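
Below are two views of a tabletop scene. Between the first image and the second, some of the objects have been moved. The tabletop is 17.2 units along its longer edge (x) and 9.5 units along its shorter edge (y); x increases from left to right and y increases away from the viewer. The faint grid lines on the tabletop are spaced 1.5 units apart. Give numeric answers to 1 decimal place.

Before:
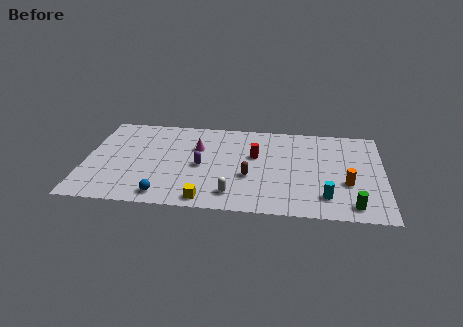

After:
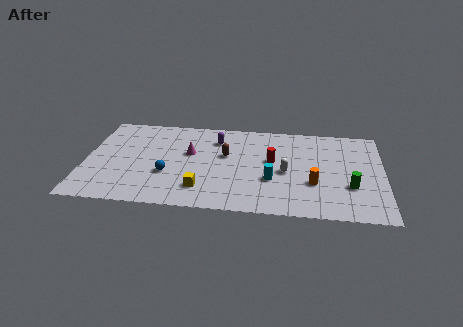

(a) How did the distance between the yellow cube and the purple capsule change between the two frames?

+1.8

The distance was about 3.4 in the first image and 5.2 in the second, so they moved 1.8 units further apart.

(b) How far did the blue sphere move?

2.2

The blue sphere moved from about (4.7, 1.2) to (4.8, 3.4), a distance of √(0.1² + 2.2²) ≈ 2.2.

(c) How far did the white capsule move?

4.0

The white capsule was near (8.6, 1.7) before and (11.6, 4.3) after, so it travelled √(3.0² + 2.6²) ≈ 4.0 units.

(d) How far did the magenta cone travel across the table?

0.7

From (6.4, 6.3) to (6.0, 5.7), the magenta cone covered √(0.4² + 0.6²) ≈ 0.7 units.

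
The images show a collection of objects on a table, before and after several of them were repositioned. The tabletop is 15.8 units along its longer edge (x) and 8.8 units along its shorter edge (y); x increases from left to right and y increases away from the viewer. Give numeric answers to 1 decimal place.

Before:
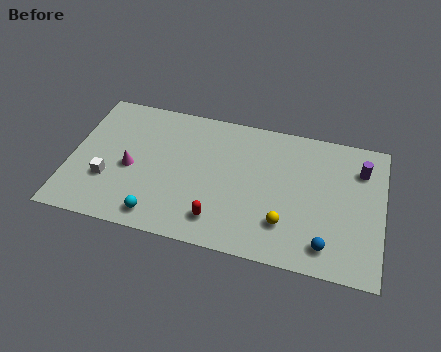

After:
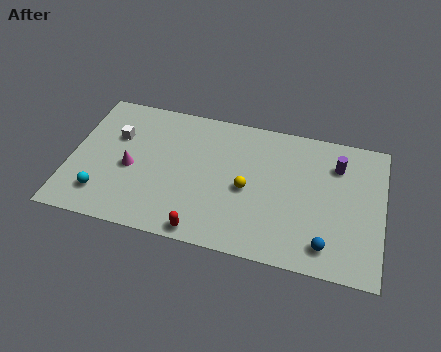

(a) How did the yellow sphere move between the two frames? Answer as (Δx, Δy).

(-2.0, 1.7)

From the two frames, the yellow sphere sits at roughly (11.0, 2.3) before and (9.0, 4.0) after.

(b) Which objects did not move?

the magenta cone and the blue sphere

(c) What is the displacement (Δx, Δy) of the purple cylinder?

(-1.2, 0.0)

The purple cylinder was at about (14.6, 6.6) and moved to about (13.4, 6.6).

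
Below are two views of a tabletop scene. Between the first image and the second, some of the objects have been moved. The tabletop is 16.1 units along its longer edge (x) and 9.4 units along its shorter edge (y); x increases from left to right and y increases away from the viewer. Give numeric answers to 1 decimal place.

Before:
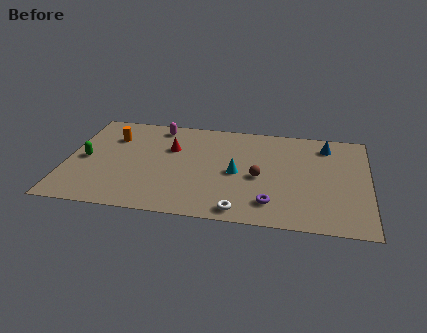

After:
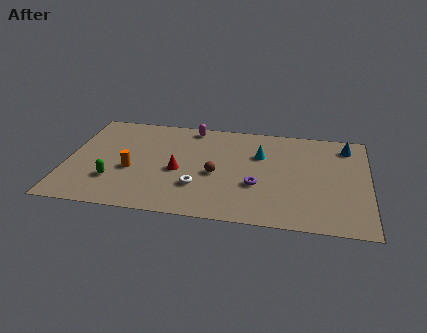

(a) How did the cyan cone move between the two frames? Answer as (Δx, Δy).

(1.2, 1.9)

From the two frames, the cyan cone sits at roughly (9.1, 4.4) before and (10.3, 6.3) after.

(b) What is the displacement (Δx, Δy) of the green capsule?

(1.6, -1.8)

The green capsule started near (1.0, 4.5) and ended near (2.6, 2.7).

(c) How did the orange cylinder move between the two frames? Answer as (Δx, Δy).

(1.2, -3.0)

The orange cylinder started near (2.3, 6.8) and ended near (3.5, 3.8).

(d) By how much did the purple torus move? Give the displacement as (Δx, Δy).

(-0.8, 1.5)

The purple torus was at about (11.0, 1.9) and moved to about (10.2, 3.4).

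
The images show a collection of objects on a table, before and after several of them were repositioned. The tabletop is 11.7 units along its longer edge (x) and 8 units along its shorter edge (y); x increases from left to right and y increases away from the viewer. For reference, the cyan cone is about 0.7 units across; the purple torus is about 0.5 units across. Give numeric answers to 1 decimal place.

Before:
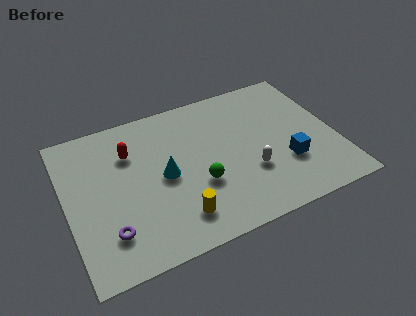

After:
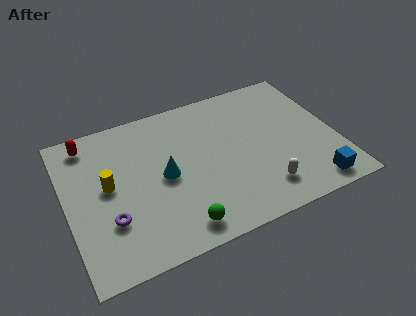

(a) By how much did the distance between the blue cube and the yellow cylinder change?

+4.1

The distance was about 5.0 in the first image and 9.1 in the second, so they moved 4.1 units further apart.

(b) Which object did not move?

the cyan cone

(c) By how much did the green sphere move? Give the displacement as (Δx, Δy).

(-1.1, -1.8)

The green sphere started near (5.6, 2.9) and ended near (4.5, 1.1).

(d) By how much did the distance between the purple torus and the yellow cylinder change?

-1.1

Before: roughly 2.9 units apart; after: 1.8. That's 1.1 units closer together.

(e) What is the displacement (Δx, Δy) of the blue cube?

(0.9, -1.6)

The blue cube was at about (9.4, 2.6) and moved to about (10.3, 1.0).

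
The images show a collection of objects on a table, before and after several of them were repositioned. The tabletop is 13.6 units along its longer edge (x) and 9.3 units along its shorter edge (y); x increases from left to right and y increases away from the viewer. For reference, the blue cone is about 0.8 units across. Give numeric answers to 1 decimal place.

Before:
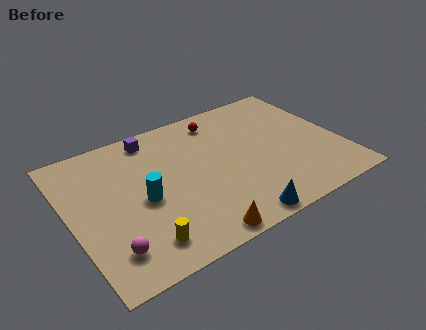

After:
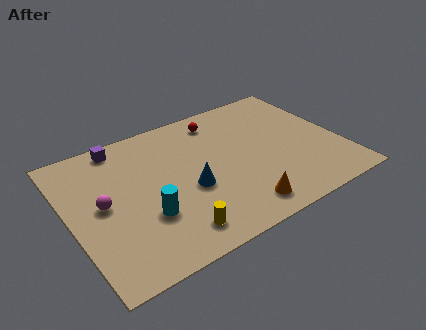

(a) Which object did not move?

the red sphere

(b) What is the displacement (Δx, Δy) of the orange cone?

(2.3, 0.6)

The orange cone started near (5.6, 0.8) and ended near (7.9, 1.4).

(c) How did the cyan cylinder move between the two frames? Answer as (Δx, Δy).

(0.0, -1.1)

The cyan cylinder was at about (3.5, 4.2) and moved to about (3.5, 3.1).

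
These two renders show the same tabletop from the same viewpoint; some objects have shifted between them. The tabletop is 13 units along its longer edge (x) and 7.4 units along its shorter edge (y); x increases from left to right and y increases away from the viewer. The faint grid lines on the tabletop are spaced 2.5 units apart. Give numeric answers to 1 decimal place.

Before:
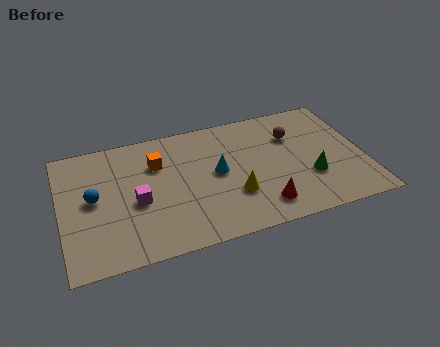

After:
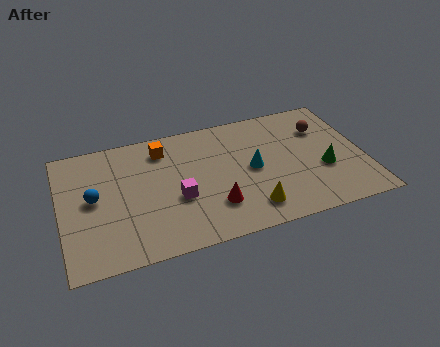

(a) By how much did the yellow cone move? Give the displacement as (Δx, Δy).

(0.6, -1.0)

The yellow cone was at about (7.3, 2.4) and moved to about (7.9, 1.4).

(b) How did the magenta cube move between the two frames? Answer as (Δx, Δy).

(1.7, -0.3)

From the two frames, the magenta cube sits at roughly (3.2, 3.2) before and (4.9, 2.9) after.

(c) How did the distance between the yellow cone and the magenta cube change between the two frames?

-0.8

Before: roughly 4.2 units apart; after: 3.4. That's 0.8 units closer together.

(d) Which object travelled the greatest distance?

the red cone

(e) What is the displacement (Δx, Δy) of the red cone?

(-2.0, 0.6)

The red cone started near (8.4, 1.4) and ended near (6.4, 2.0).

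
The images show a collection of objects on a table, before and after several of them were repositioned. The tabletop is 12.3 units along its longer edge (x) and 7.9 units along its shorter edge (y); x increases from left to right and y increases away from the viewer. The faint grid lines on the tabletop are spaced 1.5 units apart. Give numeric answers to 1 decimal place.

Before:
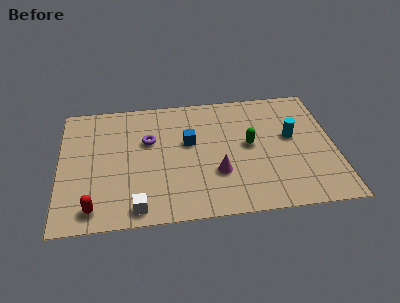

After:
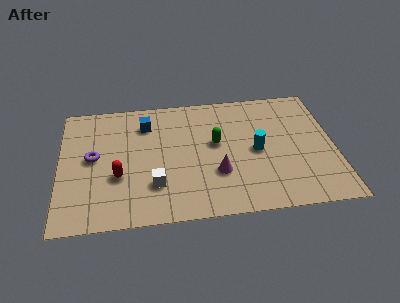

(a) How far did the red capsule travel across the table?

2.1

The red capsule moved from about (1.5, 1.1) to (2.6, 2.9), a distance of √(1.1² + 1.8²) ≈ 2.1.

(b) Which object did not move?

the magenta cone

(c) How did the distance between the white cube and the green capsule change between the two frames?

-2.5

The distance was about 6.1 in the first image and 3.6 in the second, so they moved 2.5 units closer together.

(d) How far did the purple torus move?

2.6

The purple torus moved from about (4.0, 5.0) to (1.5, 4.2), a distance of √(2.5² + 0.8²) ≈ 2.6.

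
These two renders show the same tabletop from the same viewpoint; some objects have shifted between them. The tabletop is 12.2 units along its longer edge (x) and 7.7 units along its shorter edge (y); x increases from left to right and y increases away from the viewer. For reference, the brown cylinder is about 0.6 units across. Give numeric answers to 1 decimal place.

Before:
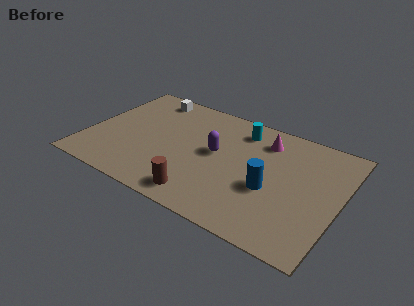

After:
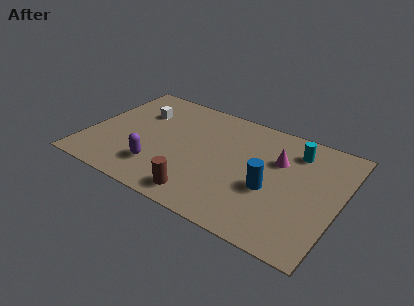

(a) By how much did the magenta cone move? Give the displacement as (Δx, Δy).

(0.8, -1.0)

The magenta cone started near (8.3, 6.1) and ended near (9.1, 5.1).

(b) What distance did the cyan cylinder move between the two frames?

2.7

The cyan cylinder was near (7.1, 6.3) before and (9.8, 6.1) after, so it travelled √(2.7² + 0.2²) ≈ 2.7 units.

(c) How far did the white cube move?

1.3

From (2.4, 6.7) to (2.2, 5.4), the white cube covered √(0.2² + 1.3²) ≈ 1.3 units.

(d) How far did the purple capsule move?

3.4

The purple capsule moved from about (6.2, 4.2) to (3.7, 1.9), a distance of √(2.5² + 2.3²) ≈ 3.4.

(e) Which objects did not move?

the blue cylinder and the brown cylinder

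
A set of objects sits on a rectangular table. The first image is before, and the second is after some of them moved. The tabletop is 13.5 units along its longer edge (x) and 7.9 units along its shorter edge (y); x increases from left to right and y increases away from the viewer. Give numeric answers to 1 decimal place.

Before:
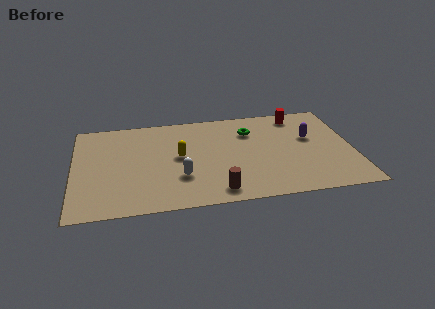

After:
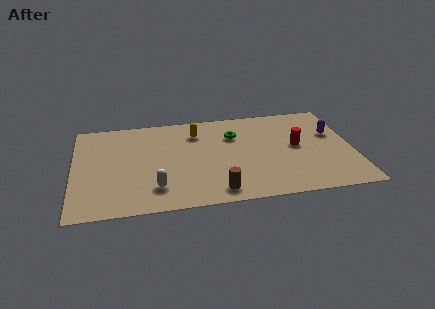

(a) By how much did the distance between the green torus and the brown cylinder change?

-0.4

They were about 5.0 units apart before and 4.6 after — 0.4 units closer together.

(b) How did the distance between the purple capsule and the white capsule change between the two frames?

+2.5

The distance was about 6.8 in the first image and 9.3 in the second, so they moved 2.5 units further apart.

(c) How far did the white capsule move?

1.4

The white capsule moved from about (5.1, 2.5) to (3.9, 1.8), a distance of √(1.2² + 0.7²) ≈ 1.4.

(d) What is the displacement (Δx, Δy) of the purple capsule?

(1.1, 0.2)

From the two frames, the purple capsule sits at roughly (11.5, 4.8) before and (12.6, 5.0) after.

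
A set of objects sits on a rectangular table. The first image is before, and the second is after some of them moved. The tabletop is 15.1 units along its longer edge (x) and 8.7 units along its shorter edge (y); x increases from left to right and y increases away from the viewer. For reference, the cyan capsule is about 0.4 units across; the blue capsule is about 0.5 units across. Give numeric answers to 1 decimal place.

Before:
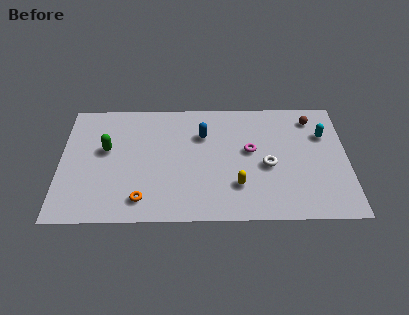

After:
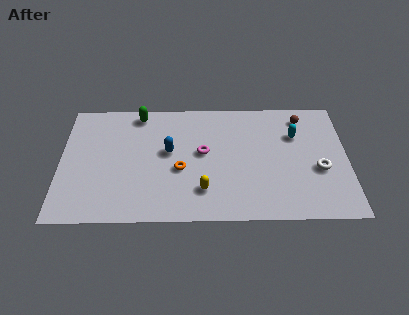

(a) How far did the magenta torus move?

2.5

From (10.0, 4.9) to (7.5, 4.8), the magenta torus covered √(2.5² + 0.1²) ≈ 2.5 units.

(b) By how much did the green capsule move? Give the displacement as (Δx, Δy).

(1.7, 2.6)

The green capsule started near (2.4, 5.1) and ended near (4.1, 7.7).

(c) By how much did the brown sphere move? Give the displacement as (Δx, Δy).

(-0.5, 0.1)

From the two frames, the brown sphere sits at roughly (13.3, 7.2) before and (12.8, 7.3) after.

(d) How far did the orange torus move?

2.9

From (4.3, 1.5) to (6.3, 3.6), the orange torus covered √(2.0² + 2.1²) ≈ 2.9 units.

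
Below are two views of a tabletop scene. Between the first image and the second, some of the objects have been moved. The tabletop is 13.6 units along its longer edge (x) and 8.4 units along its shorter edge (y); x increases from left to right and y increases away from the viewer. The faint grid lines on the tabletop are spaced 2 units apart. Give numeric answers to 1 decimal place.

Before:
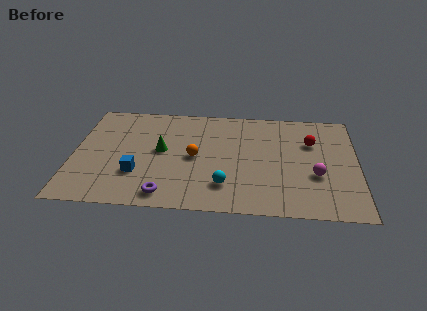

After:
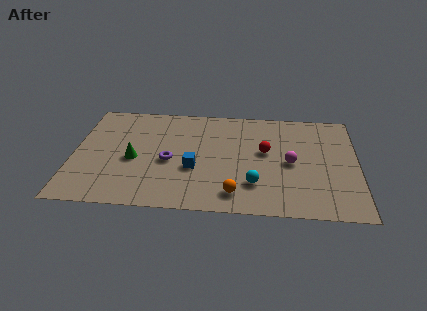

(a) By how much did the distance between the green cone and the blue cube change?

+0.7

They were about 2.2 units apart before and 2.9 after — 0.7 units further apart.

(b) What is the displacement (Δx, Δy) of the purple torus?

(0.1, 2.6)

From the two frames, the purple torus sits at roughly (4.5, 1.1) before and (4.6, 3.7) after.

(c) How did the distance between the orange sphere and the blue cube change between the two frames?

-0.4

The distance was about 3.1 in the first image and 2.7 in the second, so they moved 0.4 units closer together.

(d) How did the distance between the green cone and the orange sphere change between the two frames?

+3.8

The distance was about 1.6 in the first image and 5.4 in the second, so they moved 3.8 units further apart.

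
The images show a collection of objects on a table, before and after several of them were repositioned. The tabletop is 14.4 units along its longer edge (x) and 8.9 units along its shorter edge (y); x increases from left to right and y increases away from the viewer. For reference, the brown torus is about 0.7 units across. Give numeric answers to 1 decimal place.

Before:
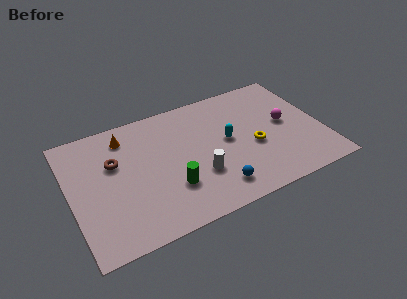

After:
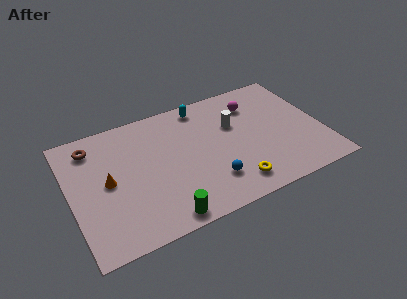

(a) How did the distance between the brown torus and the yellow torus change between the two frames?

+1.3

They were about 8.1 units apart before and 9.4 after — 1.3 units further apart.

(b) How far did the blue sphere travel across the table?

0.6

The blue sphere was near (7.9, 1.6) before and (7.7, 2.2) after, so it travelled √(0.2² + 0.6²) ≈ 0.6 units.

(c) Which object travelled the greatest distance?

the white cylinder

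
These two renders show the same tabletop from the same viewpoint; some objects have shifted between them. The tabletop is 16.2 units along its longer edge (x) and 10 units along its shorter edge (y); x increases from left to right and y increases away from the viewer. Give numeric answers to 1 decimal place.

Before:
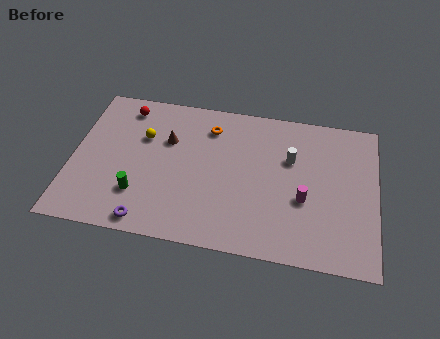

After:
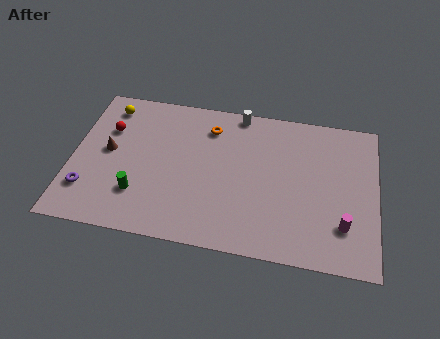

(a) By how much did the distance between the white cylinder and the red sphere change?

-1.9

Before: roughly 9.2 units apart; after: 7.3. That's 1.9 units closer together.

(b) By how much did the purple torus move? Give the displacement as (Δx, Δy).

(-3.3, 1.5)

The purple torus started near (4.3, 1.0) and ended near (1.0, 2.5).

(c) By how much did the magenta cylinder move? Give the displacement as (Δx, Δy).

(2.1, -1.3)

The magenta cylinder was at about (12.4, 3.9) and moved to about (14.5, 2.6).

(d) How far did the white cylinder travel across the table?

4.0

From (11.6, 6.5) to (8.7, 9.2), the white cylinder covered √(2.9² + 2.7²) ≈ 4.0 units.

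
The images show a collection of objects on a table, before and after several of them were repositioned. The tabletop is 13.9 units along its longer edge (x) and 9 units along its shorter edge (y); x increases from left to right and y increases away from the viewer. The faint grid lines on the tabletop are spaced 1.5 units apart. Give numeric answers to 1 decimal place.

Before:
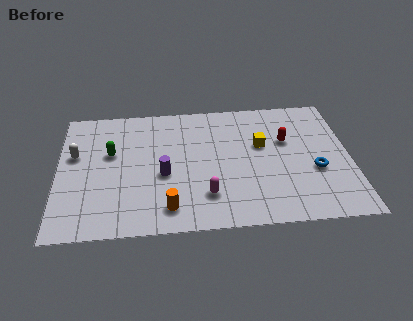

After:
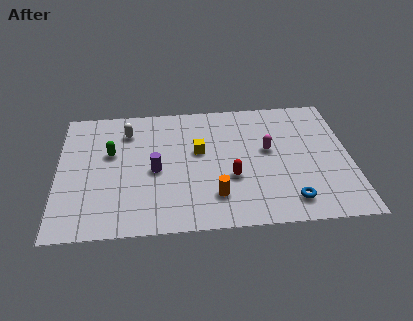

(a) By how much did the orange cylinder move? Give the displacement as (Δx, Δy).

(2.2, 0.6)

The orange cylinder was at about (5.2, 1.5) and moved to about (7.4, 2.1).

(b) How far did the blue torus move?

2.4

The blue torus moved from about (12.2, 3.5) to (10.9, 1.5), a distance of √(1.3² + 2.0²) ≈ 2.4.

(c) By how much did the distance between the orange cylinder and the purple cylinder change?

+1.1

Before: roughly 2.3 units apart; after: 3.4. That's 1.1 units further apart.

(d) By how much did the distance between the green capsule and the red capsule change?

-2.3

They were about 8.4 units apart before and 6.1 after — 2.3 units closer together.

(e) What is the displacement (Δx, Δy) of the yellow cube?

(-3.0, -0.2)

From the two frames, the yellow cube sits at roughly (9.7, 5.5) before and (6.7, 5.3) after.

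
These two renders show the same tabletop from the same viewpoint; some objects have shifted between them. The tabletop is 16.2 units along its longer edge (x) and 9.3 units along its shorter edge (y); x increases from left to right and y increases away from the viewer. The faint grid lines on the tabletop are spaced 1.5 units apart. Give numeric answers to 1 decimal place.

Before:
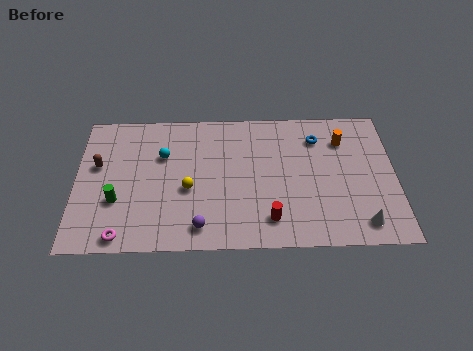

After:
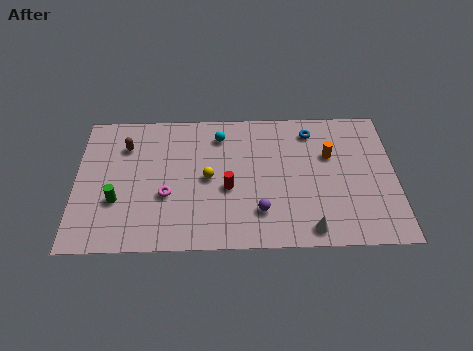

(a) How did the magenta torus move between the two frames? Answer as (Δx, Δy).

(2.2, 2.6)

The magenta torus was at about (2.4, 0.9) and moved to about (4.6, 3.5).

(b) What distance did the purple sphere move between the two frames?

3.1

The purple sphere moved from about (6.3, 1.4) to (9.3, 2.3), a distance of √(3.0² + 0.9²) ≈ 3.1.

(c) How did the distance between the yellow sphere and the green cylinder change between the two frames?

+1.1

Before: roughly 3.7 units apart; after: 4.8. That's 1.1 units further apart.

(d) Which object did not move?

the green cylinder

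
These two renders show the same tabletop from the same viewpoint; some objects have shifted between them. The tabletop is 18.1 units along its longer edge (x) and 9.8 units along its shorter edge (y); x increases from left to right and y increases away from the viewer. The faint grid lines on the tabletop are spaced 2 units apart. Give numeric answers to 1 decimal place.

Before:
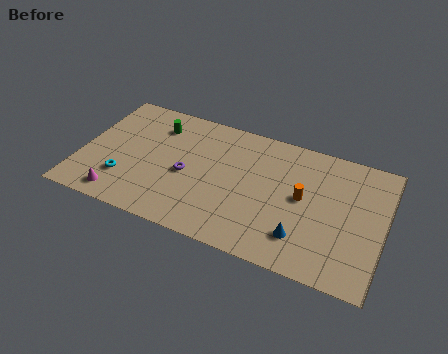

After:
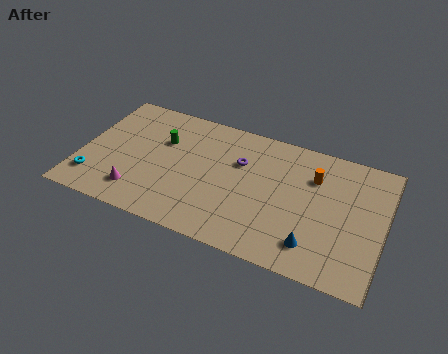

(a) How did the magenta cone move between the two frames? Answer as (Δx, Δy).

(1.0, 0.7)

The magenta cone was at about (2.7, 1.3) and moved to about (3.7, 2.0).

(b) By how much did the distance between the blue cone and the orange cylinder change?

+2.1

Before: roughly 2.9 units apart; after: 5.0. That's 2.1 units further apart.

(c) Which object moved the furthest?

the purple torus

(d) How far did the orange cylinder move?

1.9

From (13.3, 5.2) to (13.8, 7.0), the orange cylinder covered √(0.5² + 1.8²) ≈ 1.9 units.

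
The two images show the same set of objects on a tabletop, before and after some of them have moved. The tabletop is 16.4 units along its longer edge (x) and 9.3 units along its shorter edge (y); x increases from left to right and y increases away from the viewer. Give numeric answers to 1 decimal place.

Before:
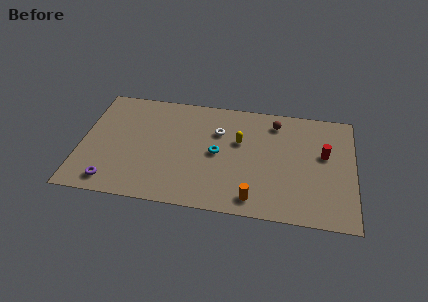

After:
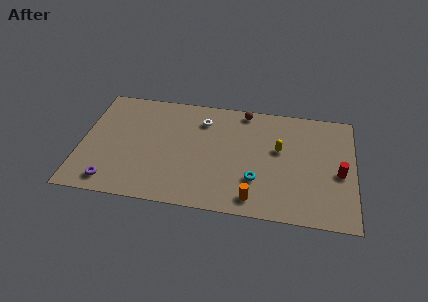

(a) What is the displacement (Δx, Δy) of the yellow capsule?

(2.4, -0.3)

The yellow capsule started near (9.5, 5.8) and ended near (11.9, 5.5).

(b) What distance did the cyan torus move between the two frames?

3.0

From (8.2, 4.6) to (10.6, 2.8), the cyan torus covered √(2.4² + 1.8²) ≈ 3.0 units.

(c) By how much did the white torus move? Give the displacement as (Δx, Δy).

(-1.0, 0.8)

From the two frames, the white torus sits at roughly (8.2, 6.4) before and (7.2, 7.2) after.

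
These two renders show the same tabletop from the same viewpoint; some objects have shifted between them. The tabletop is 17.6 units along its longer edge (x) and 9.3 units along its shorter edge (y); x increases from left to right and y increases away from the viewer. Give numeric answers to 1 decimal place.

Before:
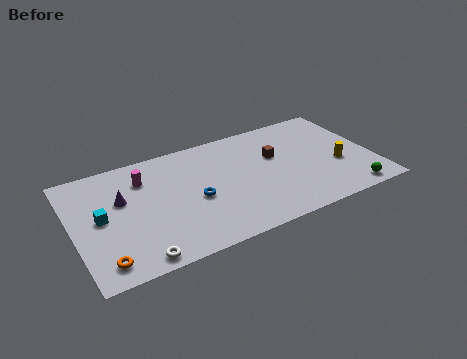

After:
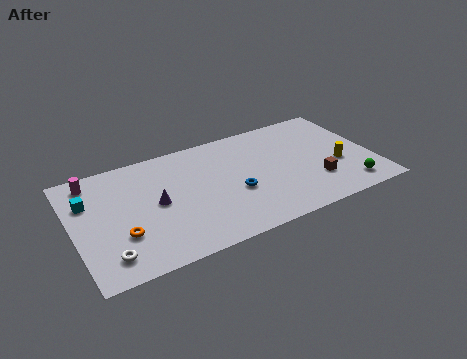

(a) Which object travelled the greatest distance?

the brown cube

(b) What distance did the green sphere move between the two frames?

0.5

The green sphere moved from about (15.8, 1.0) to (15.8, 1.5), a distance of √(0.0² + 0.5²) ≈ 0.5.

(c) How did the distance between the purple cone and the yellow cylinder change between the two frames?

-2.0

The distance was about 12.8 in the first image and 10.8 in the second, so they moved 2.0 units closer together.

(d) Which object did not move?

the yellow cylinder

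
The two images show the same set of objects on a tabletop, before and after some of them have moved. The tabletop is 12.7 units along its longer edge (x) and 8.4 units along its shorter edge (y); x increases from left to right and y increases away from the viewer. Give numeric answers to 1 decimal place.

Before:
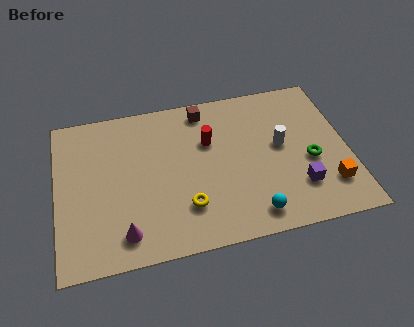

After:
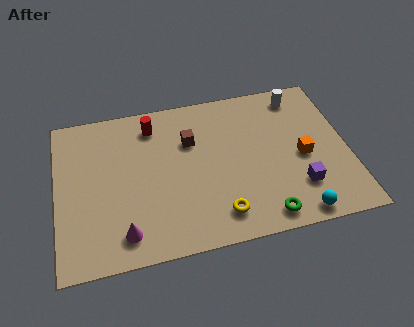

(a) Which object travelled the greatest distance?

the green torus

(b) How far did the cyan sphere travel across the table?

1.9

The cyan sphere was near (8.3, 1.2) before and (10.2, 0.8) after, so it travelled √(1.9² + 0.4²) ≈ 1.9 units.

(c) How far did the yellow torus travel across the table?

1.6

From (5.5, 2.2) to (6.9, 1.5), the yellow torus covered √(1.4² + 0.7²) ≈ 1.6 units.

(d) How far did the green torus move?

3.3

The green torus moved from about (11.0, 3.5) to (8.8, 1.0), a distance of √(2.2² + 2.5²) ≈ 3.3.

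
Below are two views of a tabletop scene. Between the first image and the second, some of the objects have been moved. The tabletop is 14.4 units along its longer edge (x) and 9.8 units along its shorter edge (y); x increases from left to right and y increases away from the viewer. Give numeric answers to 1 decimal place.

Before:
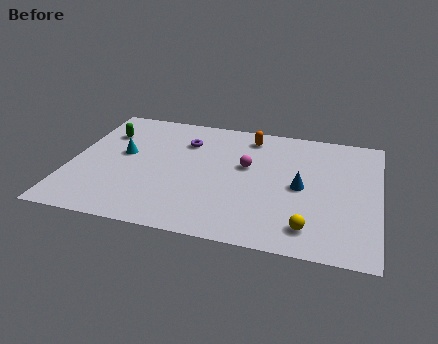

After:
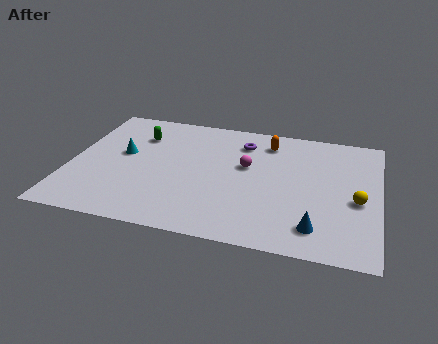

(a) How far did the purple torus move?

2.7

The purple torus was near (5.2, 7.2) before and (7.9, 7.7) after, so it travelled √(2.7² + 0.5²) ≈ 2.7 units.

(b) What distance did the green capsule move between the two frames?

1.6

From (1.4, 7.1) to (3.0, 7.2), the green capsule covered √(1.6² + 0.1²) ≈ 1.6 units.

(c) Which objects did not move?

the magenta sphere and the cyan cone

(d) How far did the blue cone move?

3.0

The blue cone was near (10.8, 4.7) before and (11.6, 1.8) after, so it travelled √(0.8² + 2.9²) ≈ 3.0 units.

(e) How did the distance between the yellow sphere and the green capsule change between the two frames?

-0.5

Before: roughly 11.3 units apart; after: 10.8. That's 0.5 units closer together.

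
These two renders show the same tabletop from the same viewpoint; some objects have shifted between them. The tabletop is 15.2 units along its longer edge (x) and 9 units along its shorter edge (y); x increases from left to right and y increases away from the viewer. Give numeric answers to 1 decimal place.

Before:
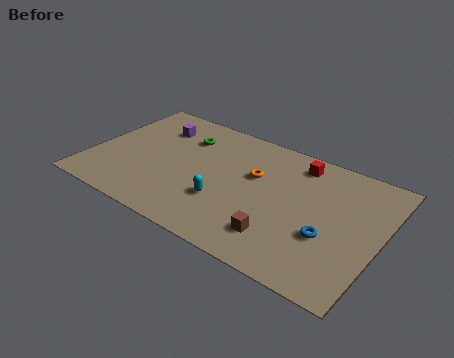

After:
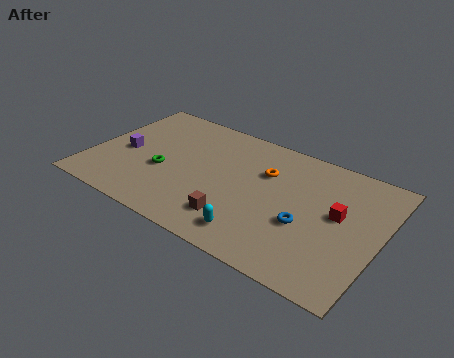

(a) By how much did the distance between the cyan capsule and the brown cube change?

-2.0

They were about 3.2 units apart before and 1.2 after — 2.0 units closer together.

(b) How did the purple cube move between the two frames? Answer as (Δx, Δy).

(-1.2, -2.7)

The purple cube started near (2.9, 6.8) and ended near (1.7, 4.1).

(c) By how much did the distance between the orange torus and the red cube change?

+1.3

The distance was about 2.8 in the first image and 4.1 in the second, so they moved 1.3 units further apart.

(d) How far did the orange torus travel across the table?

0.7

The orange torus was near (8.5, 5.6) before and (9.0, 6.1) after, so it travelled √(0.5² + 0.5²) ≈ 0.7 units.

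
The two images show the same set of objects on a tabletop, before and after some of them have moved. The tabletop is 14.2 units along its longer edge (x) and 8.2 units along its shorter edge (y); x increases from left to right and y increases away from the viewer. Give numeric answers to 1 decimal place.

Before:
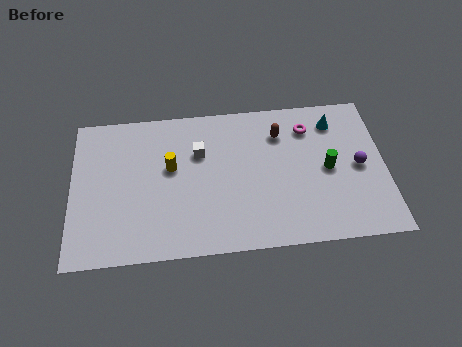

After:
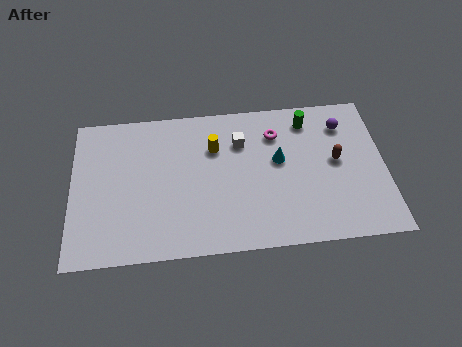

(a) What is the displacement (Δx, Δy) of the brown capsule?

(2.5, -1.8)

From the two frames, the brown capsule sits at roughly (9.5, 6.2) before and (12.0, 4.4) after.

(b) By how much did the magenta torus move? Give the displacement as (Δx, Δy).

(-1.5, -0.2)

The magenta torus was at about (10.8, 6.4) and moved to about (9.3, 6.2).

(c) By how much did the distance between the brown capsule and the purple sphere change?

-2.1

Before: roughly 4.1 units apart; after: 2.0. That's 2.1 units closer together.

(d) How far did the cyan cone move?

3.2

The cyan cone moved from about (12.0, 6.6) to (9.4, 4.7), a distance of √(2.6² + 1.9²) ≈ 3.2.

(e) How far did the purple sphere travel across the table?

2.5

From (13.0, 4.0) to (12.4, 6.4), the purple sphere covered √(0.6² + 2.4²) ≈ 2.5 units.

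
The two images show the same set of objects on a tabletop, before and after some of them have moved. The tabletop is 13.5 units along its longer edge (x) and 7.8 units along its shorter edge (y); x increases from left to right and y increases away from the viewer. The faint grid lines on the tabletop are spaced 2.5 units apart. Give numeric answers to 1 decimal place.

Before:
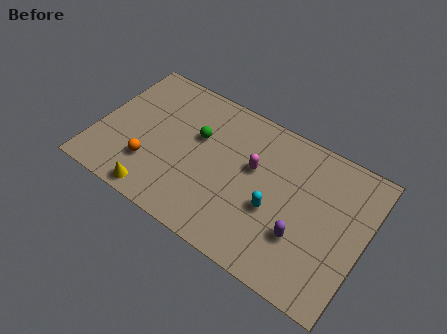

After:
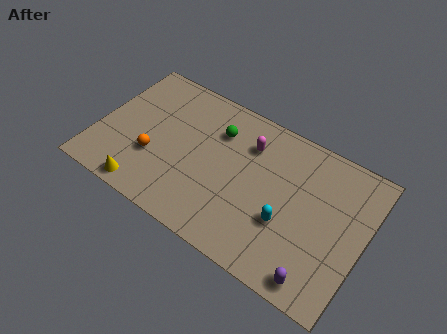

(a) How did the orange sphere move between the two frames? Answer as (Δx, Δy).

(0.1, 0.5)

The orange sphere was at about (2.9, 2.2) and moved to about (3.0, 2.7).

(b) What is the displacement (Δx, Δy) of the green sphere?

(0.9, 0.8)

The green sphere was at about (4.9, 4.9) and moved to about (5.8, 5.7).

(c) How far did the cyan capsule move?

0.8

From (9.1, 3.1) to (9.8, 2.8), the cyan capsule covered √(0.7² + 0.3²) ≈ 0.8 units.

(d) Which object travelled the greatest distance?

the purple capsule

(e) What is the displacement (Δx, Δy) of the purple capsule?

(1.1, -1.6)

The purple capsule started near (10.6, 2.5) and ended near (11.7, 0.9).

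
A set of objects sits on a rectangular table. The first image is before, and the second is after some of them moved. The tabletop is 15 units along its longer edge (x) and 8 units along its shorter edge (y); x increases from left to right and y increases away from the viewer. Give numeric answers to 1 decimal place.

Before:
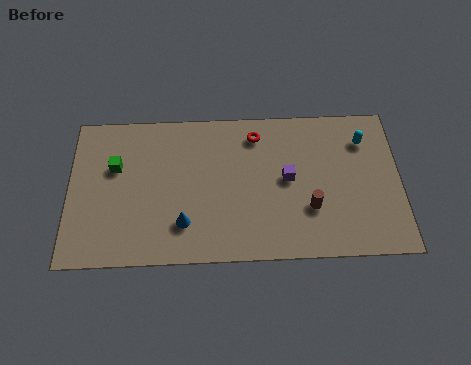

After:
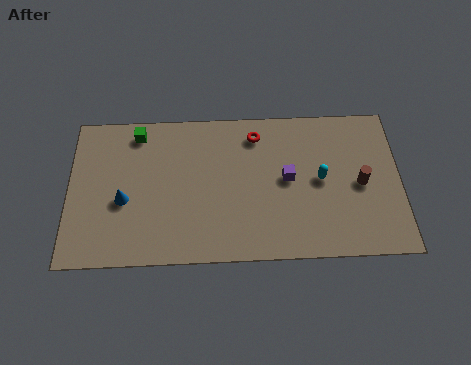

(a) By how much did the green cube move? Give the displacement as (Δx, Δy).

(1.0, 1.8)

The green cube started near (2.1, 5.1) and ended near (3.1, 6.9).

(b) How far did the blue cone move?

3.0

The blue cone was near (5.2, 2.0) before and (2.5, 3.3) after, so it travelled √(2.7² + 1.3²) ≈ 3.0 units.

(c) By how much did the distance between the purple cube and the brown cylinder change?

+1.4

Before: roughly 1.9 units apart; after: 3.3. That's 1.4 units further apart.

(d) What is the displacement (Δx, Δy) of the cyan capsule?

(-2.0, -2.0)

The cyan capsule started near (13.4, 6.1) and ended near (11.4, 4.1).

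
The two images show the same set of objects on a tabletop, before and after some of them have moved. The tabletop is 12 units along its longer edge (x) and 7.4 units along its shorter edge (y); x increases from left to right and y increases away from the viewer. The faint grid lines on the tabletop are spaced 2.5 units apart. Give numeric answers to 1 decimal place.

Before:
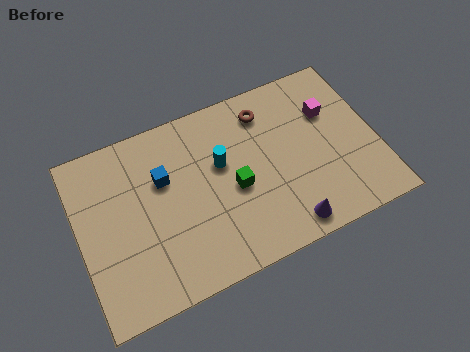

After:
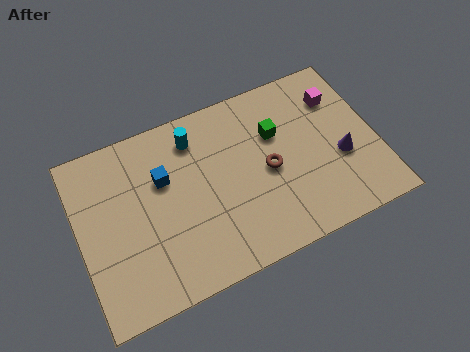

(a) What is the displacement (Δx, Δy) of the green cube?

(1.9, 1.6)

From the two frames, the green cube sits at roughly (6.2, 3.3) before and (8.1, 4.9) after.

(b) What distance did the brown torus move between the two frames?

2.5

From (7.8, 6.0) to (7.6, 3.5), the brown torus covered √(0.2² + 2.5²) ≈ 2.5 units.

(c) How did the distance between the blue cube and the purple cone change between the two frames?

+1.3

The distance was about 6.0 in the first image and 7.3 in the second, so they moved 1.3 units further apart.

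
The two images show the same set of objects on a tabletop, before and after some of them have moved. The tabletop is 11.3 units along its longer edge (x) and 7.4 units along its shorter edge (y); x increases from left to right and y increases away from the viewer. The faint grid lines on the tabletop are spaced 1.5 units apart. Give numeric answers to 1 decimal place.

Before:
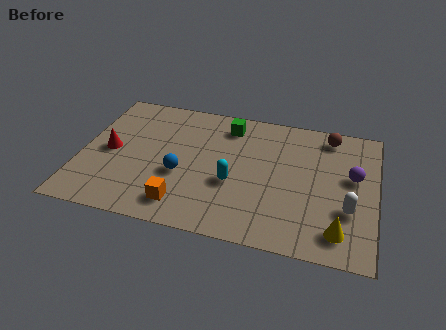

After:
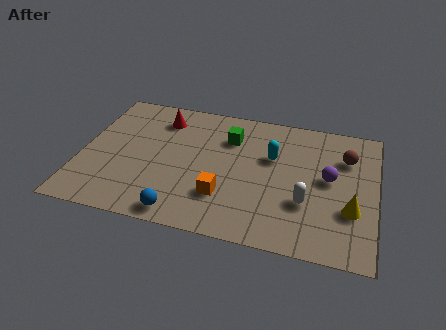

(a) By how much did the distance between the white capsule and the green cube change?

-1.8

The distance was about 6.0 in the first image and 4.2 in the second, so they moved 1.8 units closer together.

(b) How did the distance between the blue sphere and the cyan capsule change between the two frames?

+3.0

The distance was about 2.0 in the first image and 5.0 in the second, so they moved 3.0 units further apart.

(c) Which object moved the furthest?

the red cone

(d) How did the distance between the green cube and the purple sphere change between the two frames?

-1.1

Before: roughly 5.2 units apart; after: 4.1. That's 1.1 units closer together.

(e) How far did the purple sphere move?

0.9

From (10.4, 4.3) to (9.5, 4.0), the purple sphere covered √(0.9² + 0.3²) ≈ 0.9 units.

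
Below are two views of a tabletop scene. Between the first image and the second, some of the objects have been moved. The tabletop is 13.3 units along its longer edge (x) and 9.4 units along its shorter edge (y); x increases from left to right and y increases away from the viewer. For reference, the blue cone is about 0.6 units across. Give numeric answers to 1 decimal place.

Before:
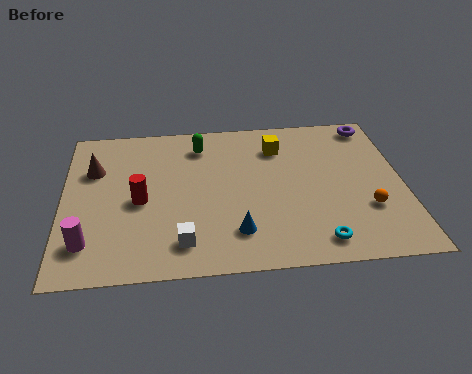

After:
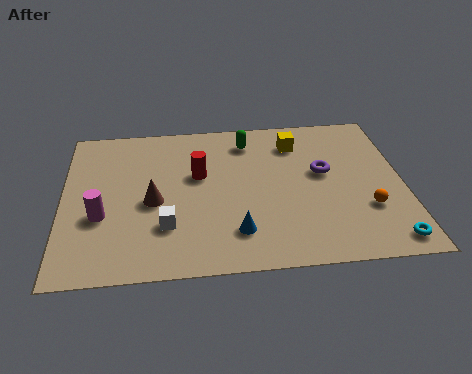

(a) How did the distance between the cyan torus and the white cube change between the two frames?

+3.4

The distance was about 5.2 in the first image and 8.6 in the second, so they moved 3.4 units further apart.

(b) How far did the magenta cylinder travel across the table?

1.6

The magenta cylinder moved from about (1.0, 2.0) to (1.5, 3.5), a distance of √(0.5² + 1.5²) ≈ 1.6.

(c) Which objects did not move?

the blue cone and the orange sphere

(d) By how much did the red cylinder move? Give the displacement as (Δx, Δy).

(2.3, 1.4)

The red cylinder was at about (3.0, 4.3) and moved to about (5.3, 5.7).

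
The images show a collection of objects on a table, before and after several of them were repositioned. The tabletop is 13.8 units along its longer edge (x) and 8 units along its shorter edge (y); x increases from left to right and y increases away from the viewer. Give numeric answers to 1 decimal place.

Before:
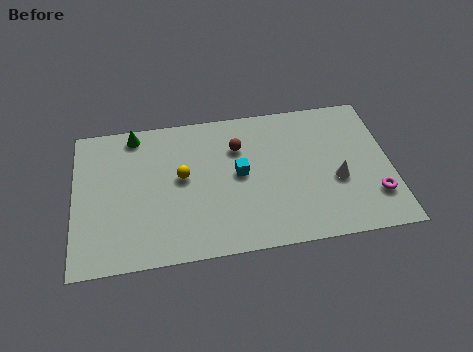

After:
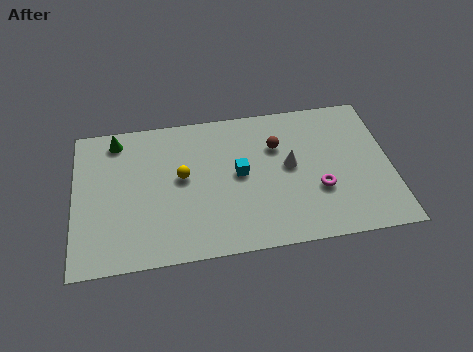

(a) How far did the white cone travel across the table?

2.3

The white cone moved from about (11.4, 3.2) to (9.4, 4.3), a distance of √(2.0² + 1.1²) ≈ 2.3.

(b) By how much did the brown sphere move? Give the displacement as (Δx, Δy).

(1.7, -0.2)

The brown sphere was at about (7.2, 5.7) and moved to about (8.9, 5.5).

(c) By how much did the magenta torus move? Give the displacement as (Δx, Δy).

(-2.4, 0.7)

The magenta torus started near (13.0, 2.1) and ended near (10.6, 2.8).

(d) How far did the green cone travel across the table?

0.8

From (2.7, 7.1) to (1.9, 6.9), the green cone covered √(0.8² + 0.2²) ≈ 0.8 units.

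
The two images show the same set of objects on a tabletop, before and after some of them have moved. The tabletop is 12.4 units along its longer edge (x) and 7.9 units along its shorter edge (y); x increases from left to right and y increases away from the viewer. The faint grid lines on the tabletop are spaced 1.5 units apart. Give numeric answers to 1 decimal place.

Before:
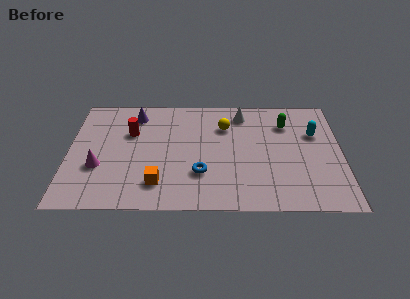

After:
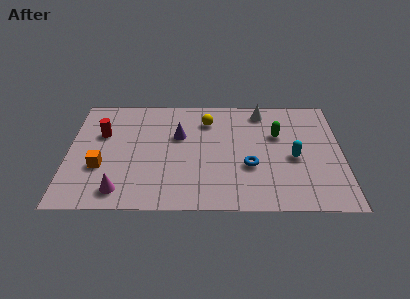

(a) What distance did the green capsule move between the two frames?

0.9

The green capsule was near (9.9, 5.9) before and (9.5, 5.1) after, so it travelled √(0.4² + 0.8²) ≈ 0.9 units.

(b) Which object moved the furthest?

the orange cube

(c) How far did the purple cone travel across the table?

2.5

The purple cone was near (3.0, 6.5) before and (5.0, 5.0) after, so it travelled √(2.0² + 1.5²) ≈ 2.5 units.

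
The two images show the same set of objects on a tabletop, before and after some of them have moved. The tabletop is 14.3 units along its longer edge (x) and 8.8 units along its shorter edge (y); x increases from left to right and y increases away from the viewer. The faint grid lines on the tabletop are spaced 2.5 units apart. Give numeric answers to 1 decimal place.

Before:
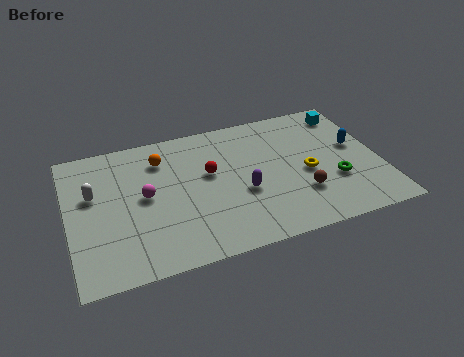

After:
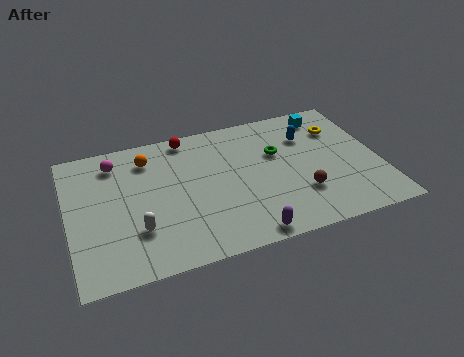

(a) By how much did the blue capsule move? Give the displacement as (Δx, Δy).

(-2.1, 1.3)

From the two frames, the blue capsule sits at roughly (13.3, 5.0) before and (11.2, 6.3) after.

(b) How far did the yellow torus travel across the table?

3.1

The yellow torus moved from about (10.9, 3.9) to (12.7, 6.4), a distance of √(1.8² + 2.5²) ≈ 3.1.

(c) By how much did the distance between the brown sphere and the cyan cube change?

-0.3

The distance was about 5.5 in the first image and 5.2 in the second, so they moved 0.3 units closer together.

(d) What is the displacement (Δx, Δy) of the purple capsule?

(-0.1, -2.7)

The purple capsule was at about (7.9, 3.5) and moved to about (7.8, 0.8).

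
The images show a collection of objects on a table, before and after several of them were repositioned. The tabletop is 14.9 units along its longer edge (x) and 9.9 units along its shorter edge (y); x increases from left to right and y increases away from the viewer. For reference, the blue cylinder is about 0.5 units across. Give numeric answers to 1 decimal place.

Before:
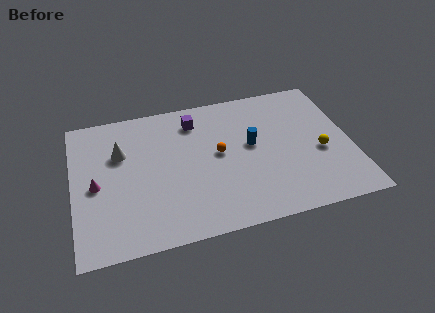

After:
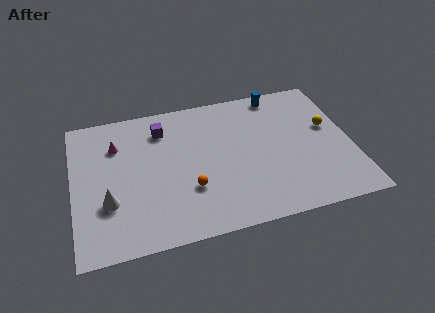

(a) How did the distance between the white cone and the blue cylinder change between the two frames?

+3.9

They were about 7.1 units apart before and 11.0 after — 3.9 units further apart.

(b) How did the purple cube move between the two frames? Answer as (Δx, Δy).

(-1.8, -0.2)

The purple cube started near (6.7, 8.0) and ended near (4.9, 7.8).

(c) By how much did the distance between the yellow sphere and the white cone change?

+1.4

The distance was about 10.9 in the first image and 12.3 in the second, so they moved 1.4 units further apart.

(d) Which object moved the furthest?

the blue cylinder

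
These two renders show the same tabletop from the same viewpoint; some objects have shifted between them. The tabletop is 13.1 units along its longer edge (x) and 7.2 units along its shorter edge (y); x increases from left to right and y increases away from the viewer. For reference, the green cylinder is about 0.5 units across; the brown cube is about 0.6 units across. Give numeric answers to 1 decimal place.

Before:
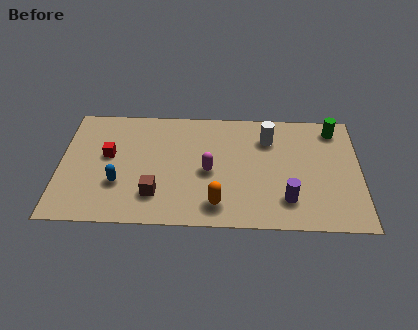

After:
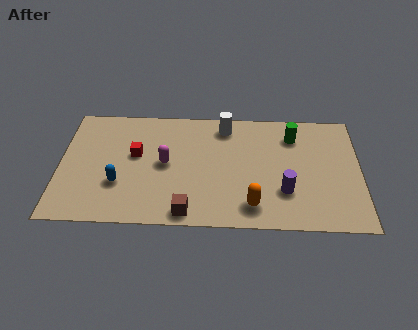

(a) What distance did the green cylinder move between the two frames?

1.9

From (12.0, 6.1) to (10.2, 5.6), the green cylinder covered √(1.8² + 0.5²) ≈ 1.9 units.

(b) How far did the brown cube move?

1.7

The brown cube moved from about (4.2, 1.8) to (5.6, 0.8), a distance of √(1.4² + 1.0²) ≈ 1.7.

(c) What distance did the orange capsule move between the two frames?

1.5

The orange capsule moved from about (6.9, 1.3) to (8.4, 1.3), a distance of √(1.5² + 0.0²) ≈ 1.5.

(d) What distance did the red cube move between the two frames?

1.2

The red cube moved from about (2.1, 4.1) to (3.3, 4.2), a distance of √(1.2² + 0.1²) ≈ 1.2.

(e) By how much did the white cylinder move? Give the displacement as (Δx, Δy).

(-1.9, 0.7)

The white cylinder started near (9.1, 5.4) and ended near (7.2, 6.1).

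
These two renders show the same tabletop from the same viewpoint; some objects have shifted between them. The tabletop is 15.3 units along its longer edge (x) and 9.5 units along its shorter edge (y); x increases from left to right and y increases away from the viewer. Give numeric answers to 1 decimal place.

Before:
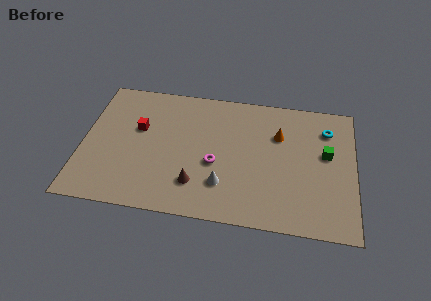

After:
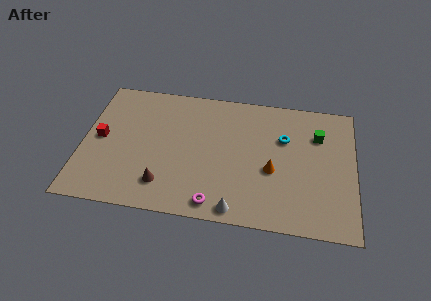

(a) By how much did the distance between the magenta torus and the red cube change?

+2.8

The distance was about 4.8 in the first image and 7.6 in the second, so they moved 2.8 units further apart.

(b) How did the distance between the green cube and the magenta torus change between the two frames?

+1.6

Before: roughly 6.4 units apart; after: 8.0. That's 1.6 units further apart.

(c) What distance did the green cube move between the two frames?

1.4

The green cube moved from about (13.7, 5.5) to (13.2, 6.8), a distance of √(0.5² + 1.3²) ≈ 1.4.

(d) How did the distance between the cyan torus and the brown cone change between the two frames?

-0.9

The distance was about 8.8 in the first image and 7.9 in the second, so they moved 0.9 units closer together.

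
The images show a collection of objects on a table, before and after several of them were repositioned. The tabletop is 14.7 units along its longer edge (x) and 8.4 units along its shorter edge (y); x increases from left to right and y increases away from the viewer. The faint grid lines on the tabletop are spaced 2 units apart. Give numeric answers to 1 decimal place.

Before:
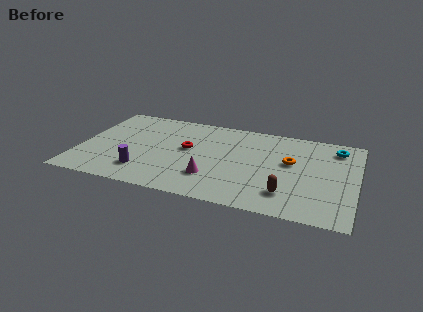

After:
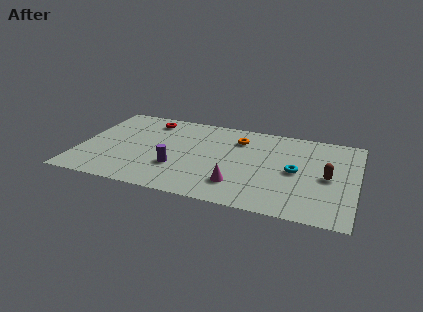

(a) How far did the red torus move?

3.3

The red torus was near (5.7, 4.7) before and (3.4, 7.0) after, so it travelled √(2.3² + 2.3²) ≈ 3.3 units.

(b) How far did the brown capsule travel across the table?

2.9

From (11.2, 1.9) to (13.2, 4.0), the brown capsule covered √(2.0² + 2.1²) ≈ 2.9 units.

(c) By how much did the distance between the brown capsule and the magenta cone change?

+1.0

Before: roughly 4.0 units apart; after: 5.0. That's 1.0 units further apart.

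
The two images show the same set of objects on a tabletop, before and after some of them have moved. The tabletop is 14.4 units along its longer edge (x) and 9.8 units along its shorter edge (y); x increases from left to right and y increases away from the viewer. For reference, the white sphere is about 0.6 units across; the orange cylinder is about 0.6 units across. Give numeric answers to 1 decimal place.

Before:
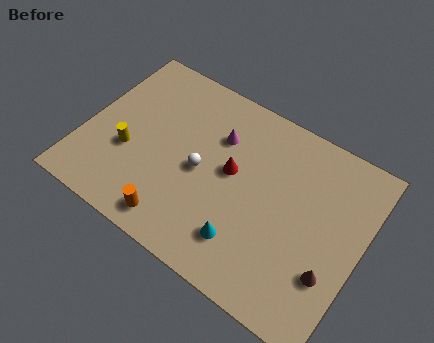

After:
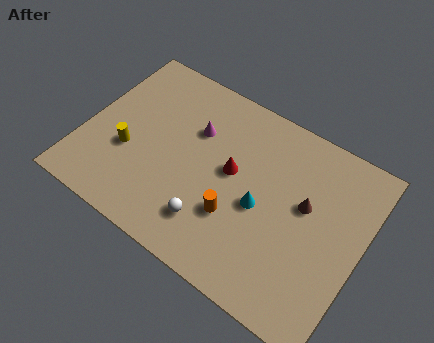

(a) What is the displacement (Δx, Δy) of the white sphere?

(1.0, -2.4)

From the two frames, the white sphere sits at roughly (6.1, 4.6) before and (7.1, 2.2) after.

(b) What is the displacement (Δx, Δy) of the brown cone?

(-1.8, 2.7)

The brown cone started near (13.2, 3.0) and ended near (11.4, 5.7).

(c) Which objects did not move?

the red cone and the yellow cylinder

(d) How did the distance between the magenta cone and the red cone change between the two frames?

+0.7

Before: roughly 1.8 units apart; after: 2.5. That's 0.7 units further apart.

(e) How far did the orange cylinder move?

3.4

The orange cylinder moved from about (5.4, 1.3) to (8.2, 3.2), a distance of √(2.8² + 1.9²) ≈ 3.4.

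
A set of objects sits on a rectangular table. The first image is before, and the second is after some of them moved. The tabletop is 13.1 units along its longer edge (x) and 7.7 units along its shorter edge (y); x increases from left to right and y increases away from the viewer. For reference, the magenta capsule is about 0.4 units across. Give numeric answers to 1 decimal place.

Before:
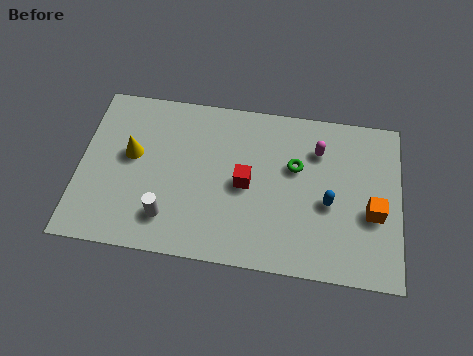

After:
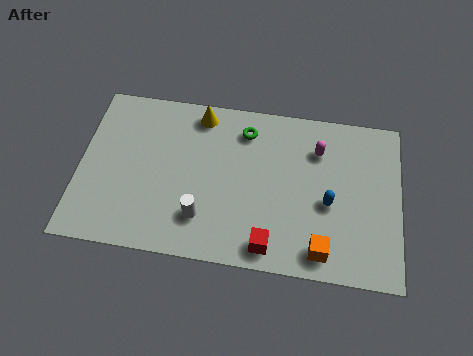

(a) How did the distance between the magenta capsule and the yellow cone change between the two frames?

-2.7

Before: roughly 7.7 units apart; after: 5.0. That's 2.7 units closer together.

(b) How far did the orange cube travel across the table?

2.8

The orange cube was near (12.0, 3.1) before and (10.0, 1.1) after, so it travelled √(2.0² + 2.0²) ≈ 2.8 units.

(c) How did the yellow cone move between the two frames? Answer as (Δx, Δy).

(2.7, 2.3)

From the two frames, the yellow cone sits at roughly (2.1, 4.4) before and (4.8, 6.7) after.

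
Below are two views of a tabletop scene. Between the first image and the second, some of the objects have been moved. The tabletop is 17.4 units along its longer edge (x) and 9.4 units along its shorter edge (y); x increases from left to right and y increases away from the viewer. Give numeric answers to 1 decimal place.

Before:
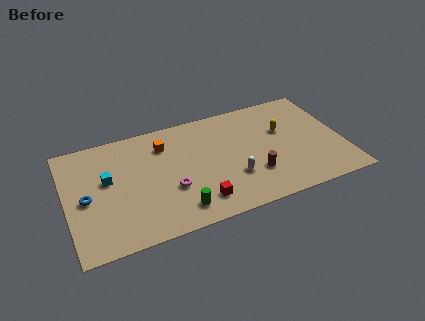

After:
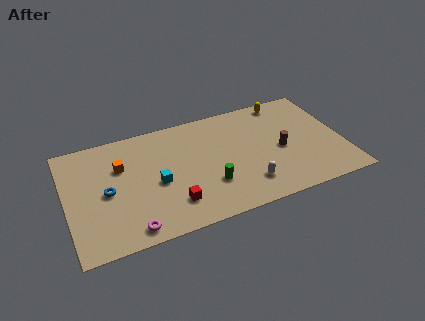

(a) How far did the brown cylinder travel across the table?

2.4

From (11.6, 2.8) to (13.5, 4.3), the brown cylinder covered √(1.9² + 1.5²) ≈ 2.4 units.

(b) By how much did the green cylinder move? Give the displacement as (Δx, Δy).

(2.1, 1.3)

The green cylinder started near (6.7, 1.6) and ended near (8.8, 2.9).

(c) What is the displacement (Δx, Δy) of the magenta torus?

(-2.7, -2.3)

From the two frames, the magenta torus sits at roughly (6.4, 3.4) before and (3.7, 1.1) after.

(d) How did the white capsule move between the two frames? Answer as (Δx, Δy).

(0.8, -0.9)

The white capsule started near (10.3, 3.0) and ended near (11.1, 2.1).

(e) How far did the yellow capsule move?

2.5

The yellow capsule moved from about (13.8, 5.9) to (14.2, 8.4), a distance of √(0.4² + 2.5²) ≈ 2.5.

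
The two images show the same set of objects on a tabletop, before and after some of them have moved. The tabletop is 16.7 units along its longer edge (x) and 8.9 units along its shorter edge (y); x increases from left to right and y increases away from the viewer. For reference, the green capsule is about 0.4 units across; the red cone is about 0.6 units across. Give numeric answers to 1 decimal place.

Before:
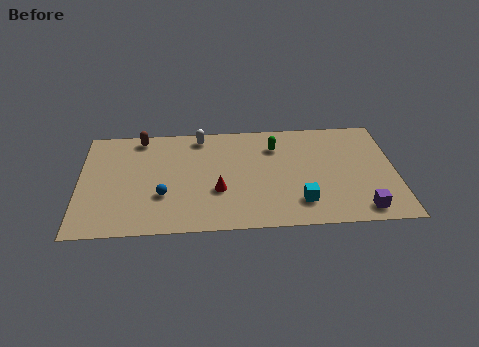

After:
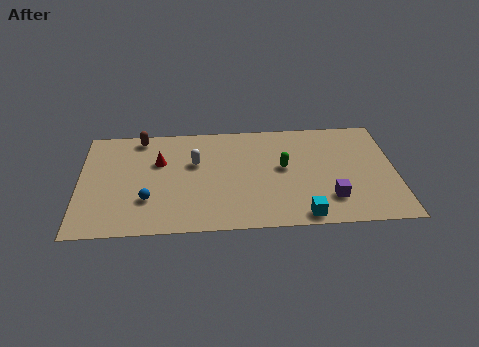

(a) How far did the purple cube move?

1.9

The purple cube was near (14.8, 1.2) before and (13.2, 2.2) after, so it travelled √(1.6² + 1.0²) ≈ 1.9 units.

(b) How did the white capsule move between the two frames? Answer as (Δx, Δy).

(-0.3, -2.2)

The white capsule started near (6.4, 7.8) and ended near (6.1, 5.6).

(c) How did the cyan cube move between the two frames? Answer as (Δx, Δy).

(0.1, -1.1)

The cyan cube started near (11.6, 2.0) and ended near (11.7, 0.9).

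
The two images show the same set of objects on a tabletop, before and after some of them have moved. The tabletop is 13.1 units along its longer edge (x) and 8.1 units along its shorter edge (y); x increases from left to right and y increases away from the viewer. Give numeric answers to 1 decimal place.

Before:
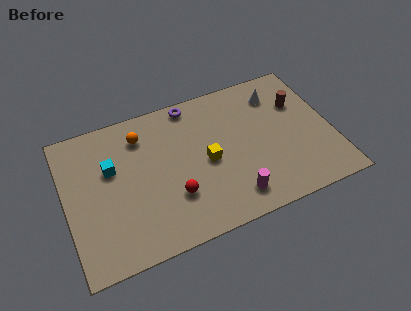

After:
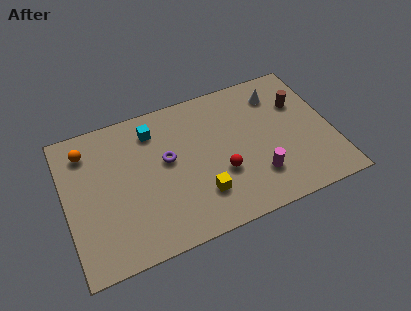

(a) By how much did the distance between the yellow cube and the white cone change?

+1.5

The distance was about 4.6 in the first image and 6.1 in the second, so they moved 1.5 units further apart.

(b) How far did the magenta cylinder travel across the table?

1.5

The magenta cylinder was near (7.9, 1.4) before and (9.2, 2.1) after, so it travelled √(1.3² + 0.7²) ≈ 1.5 units.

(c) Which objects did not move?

the white cone and the brown cylinder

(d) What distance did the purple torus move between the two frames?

3.1

From (6.5, 7.3) to (5.0, 4.6), the purple torus covered √(1.5² + 2.7²) ≈ 3.1 units.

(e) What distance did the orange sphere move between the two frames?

2.7

From (3.9, 6.4) to (1.2, 6.5), the orange sphere covered √(2.7² + 0.1²) ≈ 2.7 units.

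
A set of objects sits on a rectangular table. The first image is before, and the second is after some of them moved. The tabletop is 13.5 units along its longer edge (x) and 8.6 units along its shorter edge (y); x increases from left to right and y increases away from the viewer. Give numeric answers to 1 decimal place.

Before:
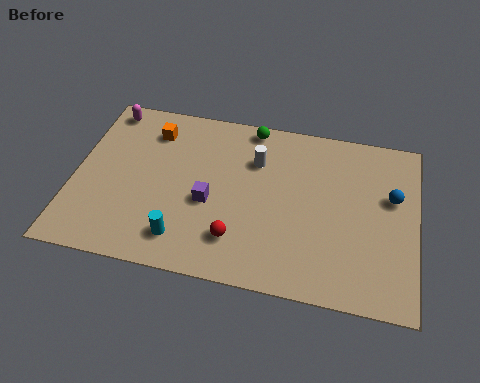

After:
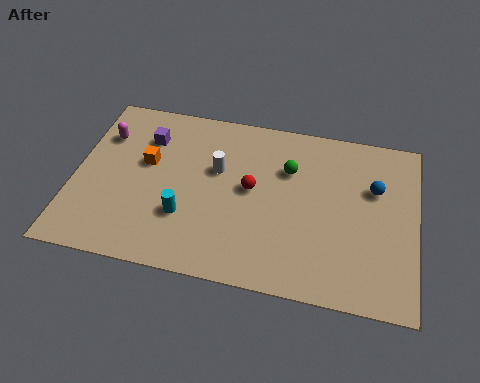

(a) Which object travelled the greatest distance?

the purple cube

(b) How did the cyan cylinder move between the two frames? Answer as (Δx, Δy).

(0.0, 1.1)

The cyan cylinder was at about (4.5, 1.6) and moved to about (4.5, 2.7).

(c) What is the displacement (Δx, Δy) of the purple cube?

(-2.7, 2.8)

The purple cube started near (5.4, 3.6) and ended near (2.7, 6.4).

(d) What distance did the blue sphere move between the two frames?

0.8

From (12.5, 5.3) to (11.8, 5.6), the blue sphere covered √(0.7² + 0.3²) ≈ 0.8 units.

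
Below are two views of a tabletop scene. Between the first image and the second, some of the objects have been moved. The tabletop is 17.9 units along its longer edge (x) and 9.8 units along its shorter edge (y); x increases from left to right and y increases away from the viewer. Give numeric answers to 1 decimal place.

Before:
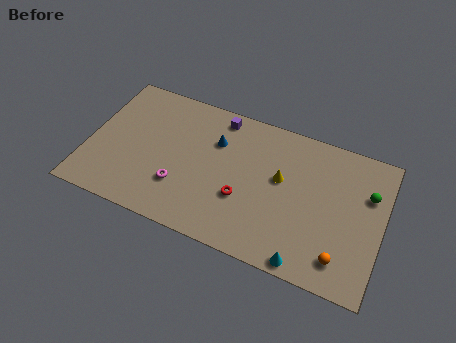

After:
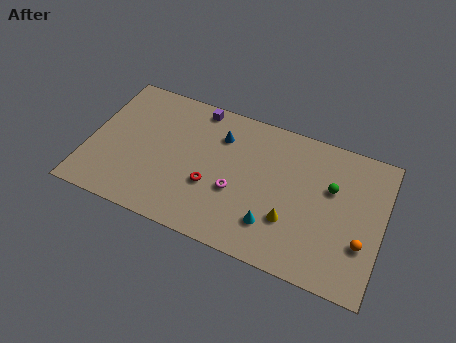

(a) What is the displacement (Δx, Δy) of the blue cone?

(0.2, 0.5)

The blue cone started near (7.6, 6.8) and ended near (7.8, 7.3).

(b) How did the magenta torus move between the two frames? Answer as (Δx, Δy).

(3.3, 0.9)

The magenta torus started near (5.8, 2.9) and ended near (9.1, 3.8).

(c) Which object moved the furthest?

the magenta torus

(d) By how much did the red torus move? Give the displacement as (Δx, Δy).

(-2.0, 0.1)

The red torus was at about (9.6, 3.5) and moved to about (7.6, 3.6).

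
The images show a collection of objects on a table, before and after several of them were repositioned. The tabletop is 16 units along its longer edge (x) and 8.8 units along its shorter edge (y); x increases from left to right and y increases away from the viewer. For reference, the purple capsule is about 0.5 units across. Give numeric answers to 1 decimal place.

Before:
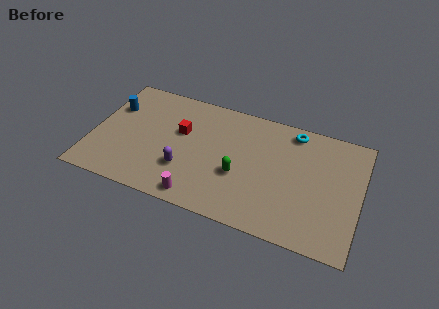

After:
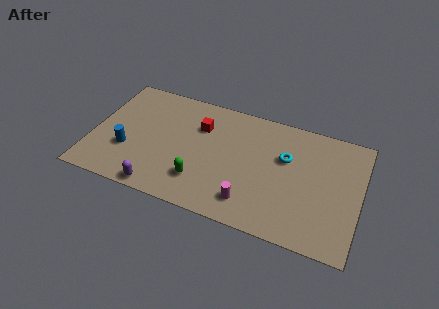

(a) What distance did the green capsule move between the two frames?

2.5

The green capsule moved from about (8.9, 3.4) to (6.7, 2.2), a distance of √(2.2² + 1.2²) ≈ 2.5.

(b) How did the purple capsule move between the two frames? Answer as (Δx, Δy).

(-1.3, -1.9)

From the two frames, the purple capsule sits at roughly (5.7, 2.7) before and (4.4, 0.8) after.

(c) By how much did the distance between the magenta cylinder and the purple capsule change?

+3.4

Before: roughly 2.0 units apart; after: 5.4. That's 3.4 units further apart.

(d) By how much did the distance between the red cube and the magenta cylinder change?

+1.0

They were about 4.6 units apart before and 5.6 after — 1.0 units further apart.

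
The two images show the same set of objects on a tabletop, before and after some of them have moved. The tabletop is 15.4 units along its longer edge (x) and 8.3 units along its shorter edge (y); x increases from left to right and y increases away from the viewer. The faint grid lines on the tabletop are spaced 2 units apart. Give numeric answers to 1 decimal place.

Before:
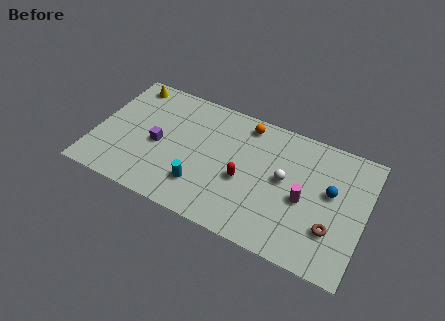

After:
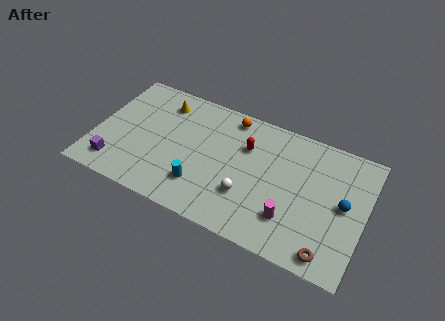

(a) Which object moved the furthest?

the purple cube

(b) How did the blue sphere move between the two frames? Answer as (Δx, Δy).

(0.8, -0.5)

From the two frames, the blue sphere sits at roughly (13.4, 4.8) before and (14.2, 4.3) after.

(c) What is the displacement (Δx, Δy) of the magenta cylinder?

(-0.6, -1.5)

The magenta cylinder was at about (12.0, 3.7) and moved to about (11.4, 2.2).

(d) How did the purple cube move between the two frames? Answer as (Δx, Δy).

(-2.2, -2.3)

From the two frames, the purple cube sits at roughly (3.6, 3.8) before and (1.4, 1.5) after.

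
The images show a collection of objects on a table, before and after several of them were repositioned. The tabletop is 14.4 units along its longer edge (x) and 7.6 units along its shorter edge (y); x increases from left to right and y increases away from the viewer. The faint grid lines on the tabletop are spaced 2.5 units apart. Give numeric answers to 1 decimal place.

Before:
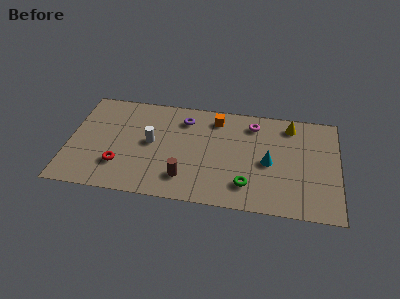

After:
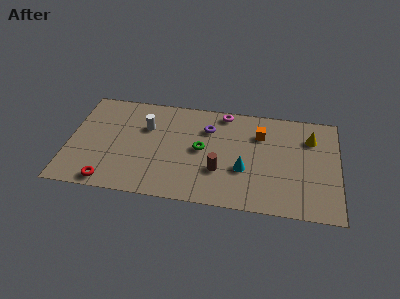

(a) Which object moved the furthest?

the green torus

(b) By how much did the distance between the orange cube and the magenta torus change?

+0.4

The distance was about 2.0 in the first image and 2.4 in the second, so they moved 0.4 units further apart.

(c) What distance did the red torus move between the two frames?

1.4

The red torus was near (2.8, 2.1) before and (2.3, 0.8) after, so it travelled √(0.5² + 1.3²) ≈ 1.4 units.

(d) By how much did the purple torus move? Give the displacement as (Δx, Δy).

(1.3, -0.5)

The purple torus was at about (6.1, 6.0) and moved to about (7.4, 5.5).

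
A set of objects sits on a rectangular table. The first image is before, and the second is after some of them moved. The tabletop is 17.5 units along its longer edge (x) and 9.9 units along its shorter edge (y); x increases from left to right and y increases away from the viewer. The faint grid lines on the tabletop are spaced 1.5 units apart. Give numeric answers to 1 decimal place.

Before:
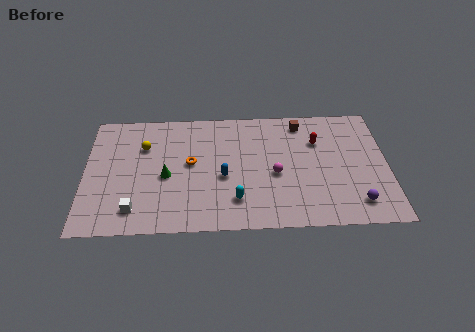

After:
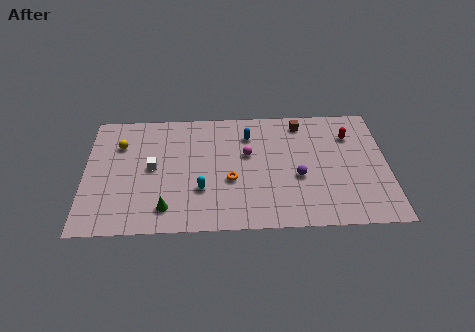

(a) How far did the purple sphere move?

4.0

The purple sphere was near (15.6, 1.8) before and (12.3, 4.0) after, so it travelled √(3.3² + 2.2²) ≈ 4.0 units.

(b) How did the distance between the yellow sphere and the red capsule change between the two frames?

+3.3

They were about 10.1 units apart before and 13.4 after — 3.3 units further apart.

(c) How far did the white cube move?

3.4

The white cube moved from about (2.9, 1.8) to (3.9, 5.1), a distance of √(1.0² + 3.3²) ≈ 3.4.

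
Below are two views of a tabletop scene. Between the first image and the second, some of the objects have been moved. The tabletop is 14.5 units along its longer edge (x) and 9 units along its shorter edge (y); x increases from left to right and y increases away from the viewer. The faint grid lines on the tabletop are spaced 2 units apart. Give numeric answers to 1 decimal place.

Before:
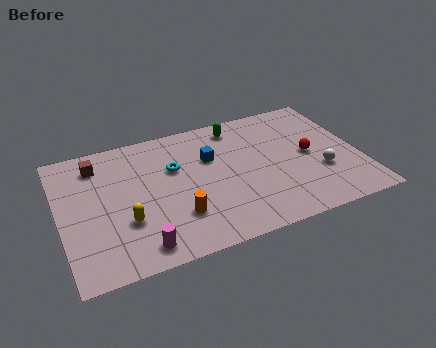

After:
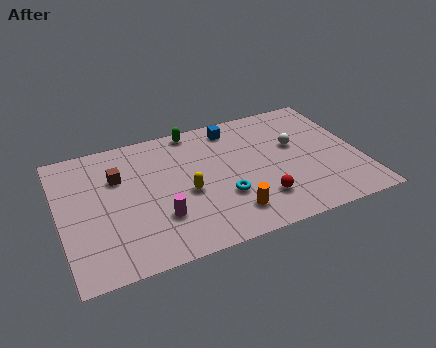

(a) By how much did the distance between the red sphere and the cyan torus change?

-4.7

Before: roughly 6.6 units apart; after: 1.9. That's 4.7 units closer together.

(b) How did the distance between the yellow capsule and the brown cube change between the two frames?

-0.6

Before: roughly 4.4 units apart; after: 3.8. That's 0.6 units closer together.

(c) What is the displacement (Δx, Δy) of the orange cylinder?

(2.5, -0.7)

The orange cylinder started near (5.4, 2.5) and ended near (7.9, 1.8).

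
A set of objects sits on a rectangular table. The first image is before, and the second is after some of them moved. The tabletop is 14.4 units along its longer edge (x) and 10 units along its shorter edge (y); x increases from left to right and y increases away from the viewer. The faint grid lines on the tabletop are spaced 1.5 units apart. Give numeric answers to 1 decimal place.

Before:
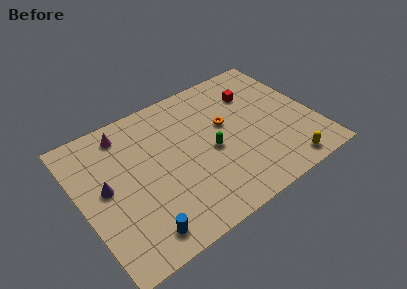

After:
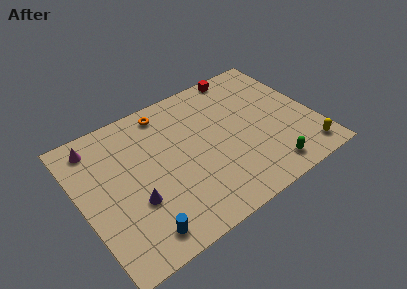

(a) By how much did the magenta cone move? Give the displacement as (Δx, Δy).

(-1.8, 0.0)

From the two frames, the magenta cone sits at roughly (3.2, 8.5) before and (1.4, 8.5) after.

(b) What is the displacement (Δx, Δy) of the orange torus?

(-3.3, 2.8)

The orange torus was at about (9.1, 5.9) and moved to about (5.8, 8.7).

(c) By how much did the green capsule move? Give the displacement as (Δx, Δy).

(3.0, -3.1)

The green capsule started near (7.9, 4.5) and ended near (10.9, 1.4).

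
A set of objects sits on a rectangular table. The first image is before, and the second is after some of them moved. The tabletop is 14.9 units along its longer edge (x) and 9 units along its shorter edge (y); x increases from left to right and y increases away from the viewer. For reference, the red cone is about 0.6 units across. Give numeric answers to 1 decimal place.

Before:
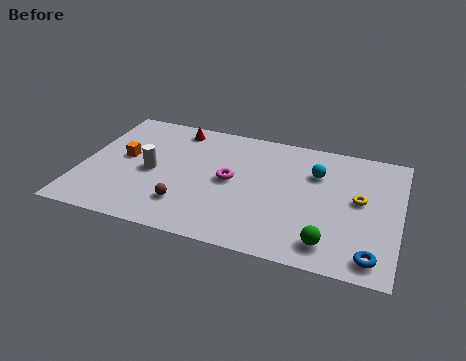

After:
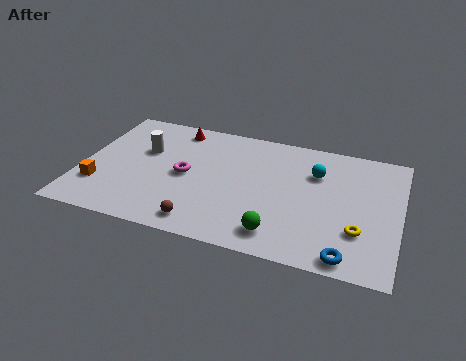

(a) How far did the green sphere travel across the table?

2.3

The green sphere moved from about (11.8, 1.5) to (9.5, 1.5), a distance of √(2.3² + 0.0²) ≈ 2.3.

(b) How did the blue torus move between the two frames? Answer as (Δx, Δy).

(-1.1, -0.3)

The blue torus started near (13.8, 1.2) and ended near (12.7, 0.9).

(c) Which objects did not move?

the red cone and the cyan sphere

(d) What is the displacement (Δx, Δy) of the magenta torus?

(-2.1, -0.2)

From the two frames, the magenta torus sits at roughly (7.0, 4.6) before and (4.9, 4.4) after.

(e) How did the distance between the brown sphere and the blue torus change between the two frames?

-2.1

The distance was about 8.8 in the first image and 6.7 in the second, so they moved 2.1 units closer together.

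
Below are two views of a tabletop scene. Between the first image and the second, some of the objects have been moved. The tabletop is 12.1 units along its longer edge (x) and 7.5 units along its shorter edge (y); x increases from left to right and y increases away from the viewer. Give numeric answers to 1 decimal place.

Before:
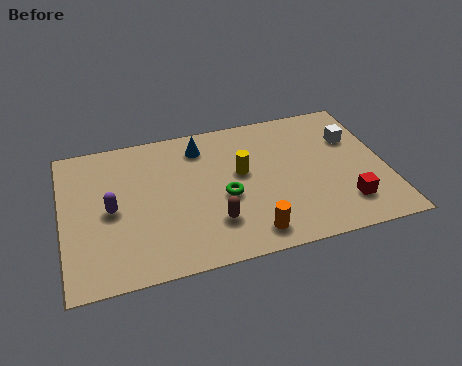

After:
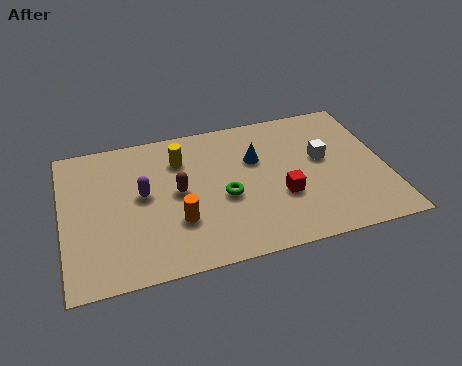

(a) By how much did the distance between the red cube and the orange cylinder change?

+0.3

They were about 3.6 units apart before and 3.9 after — 0.3 units further apart.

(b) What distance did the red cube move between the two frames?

2.5

From (10.4, 1.7) to (8.1, 2.7), the red cube covered √(2.3² + 1.0²) ≈ 2.5 units.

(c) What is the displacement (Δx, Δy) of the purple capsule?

(1.2, 0.5)

The purple capsule started near (1.8, 3.6) and ended near (3.0, 4.1).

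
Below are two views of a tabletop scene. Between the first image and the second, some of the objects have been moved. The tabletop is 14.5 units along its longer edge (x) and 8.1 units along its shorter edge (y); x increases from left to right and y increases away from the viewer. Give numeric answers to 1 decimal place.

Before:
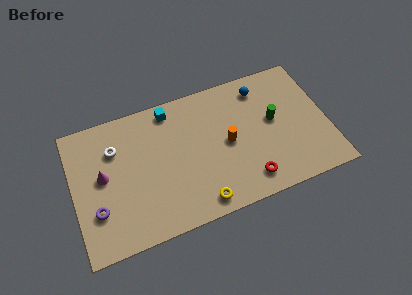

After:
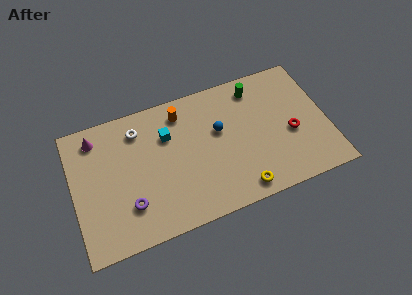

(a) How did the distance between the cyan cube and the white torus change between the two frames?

-1.7

The distance was about 3.5 in the first image and 1.8 in the second, so they moved 1.7 units closer together.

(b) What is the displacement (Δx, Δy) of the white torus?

(1.4, 0.7)

The white torus started near (2.5, 5.8) and ended near (3.9, 6.5).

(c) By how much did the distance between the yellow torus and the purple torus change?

+0.4

They were about 5.9 units apart before and 6.3 after — 0.4 units further apart.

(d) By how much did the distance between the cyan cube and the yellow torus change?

-0.3

Before: roughly 6.2 units apart; after: 5.9. That's 0.3 units closer together.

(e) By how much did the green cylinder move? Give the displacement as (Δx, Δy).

(-0.8, 2.3)

The green cylinder started near (11.5, 4.5) and ended near (10.7, 6.8).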